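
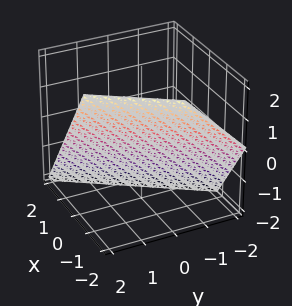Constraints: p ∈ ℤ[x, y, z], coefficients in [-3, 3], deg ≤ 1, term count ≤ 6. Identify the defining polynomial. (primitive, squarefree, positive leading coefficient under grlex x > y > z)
3*x - 2*y + 2*z + 2

deg p = 1. Every cross-section is a straight line — this is a plane.
Checking where it meets the axes: it crosses the y-axis at the gridline y = 1; it crosses the z-axis at the gridline z = -1.
The integer polynomial consistent with all of this is the stated p.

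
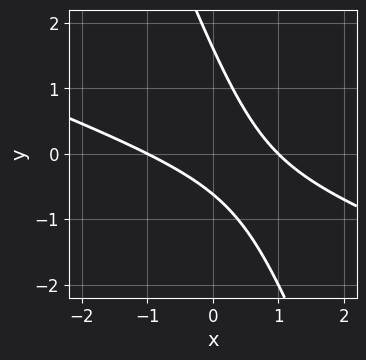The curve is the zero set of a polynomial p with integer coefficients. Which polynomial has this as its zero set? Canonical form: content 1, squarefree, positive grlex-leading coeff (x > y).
(a) The degree is 2 — a generic line meets the curve in up to 2 points.
(b) Checking where it meets the axes: among the integer gridlines, it crosses the x-axis at x ∈ {-1, 1}.
(c) The integer polynomial consistent with all of this is the stated p.

x^2 + 3*x*y + y^2 - y - 1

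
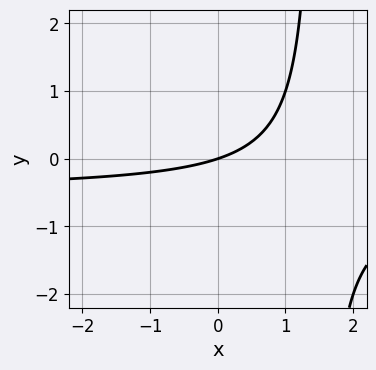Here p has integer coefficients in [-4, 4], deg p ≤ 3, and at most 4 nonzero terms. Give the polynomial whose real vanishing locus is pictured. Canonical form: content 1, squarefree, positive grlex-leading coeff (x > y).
2*x*y + x - 3*y

(a) deg p = 2. A generic line meets the curve in up to 2 points.
(b) Against the integer gridlines: one x-axis crossing is at x = 0; it meets the y-axis at y = 0 (among the integer gridlines).
(c) Assembling these constraints gives the stated polynomial.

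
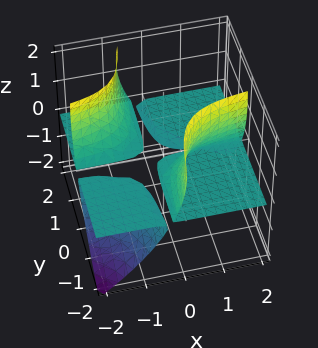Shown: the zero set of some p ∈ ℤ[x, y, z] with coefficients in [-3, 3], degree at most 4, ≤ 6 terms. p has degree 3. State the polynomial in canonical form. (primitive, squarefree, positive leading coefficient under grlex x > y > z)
First, the picture has 4 separate pieces. They look like related sheets of one shape, so recover p as a whole.
Then, the degree is 3 — no degree-2 surface has this shape.
Next, from the visible intercepts: every point of the y-axis in the box is on the surface; every point of the x-axis in the box is on the surface.
Finally, fitting integer coefficients to these (and the overall shape) gives p.

3*x*y*z - z^3 + y*z + 3*z^2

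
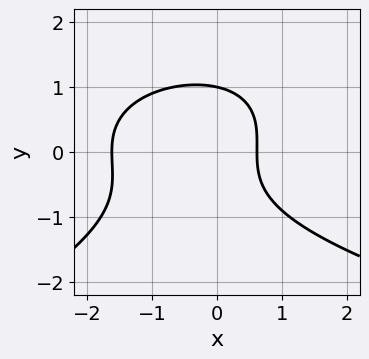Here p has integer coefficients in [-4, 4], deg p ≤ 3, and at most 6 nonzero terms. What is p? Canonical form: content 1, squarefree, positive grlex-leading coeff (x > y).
x*y^2 - 3*y^3 - 3*x^2 - 3*x + 3

(a) Degree: the shape is more complex than any degree-2 curve, so deg p = 3.
(b) Against the integer gridlines: it crosses the y-axis at the gridline y = 1.
(c) Fitting integer coefficients to these (and the overall shape) gives p.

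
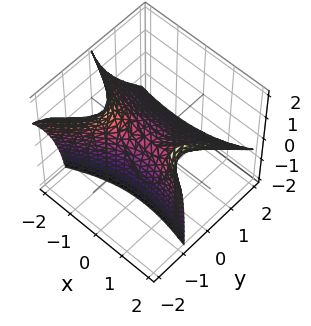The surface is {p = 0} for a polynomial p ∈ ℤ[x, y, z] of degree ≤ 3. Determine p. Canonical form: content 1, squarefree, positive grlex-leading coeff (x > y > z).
x^2 + x*y - 3*y^2 - 3*y*z - 2*z

First, deg p = 2.
Next, observable constraints: it crosses the z-axis at the gridline z = 0; it meets the x-axis at x = 0 (among the integer gridlines).
Finally, fitting integer coefficients to these (and the overall shape) gives p.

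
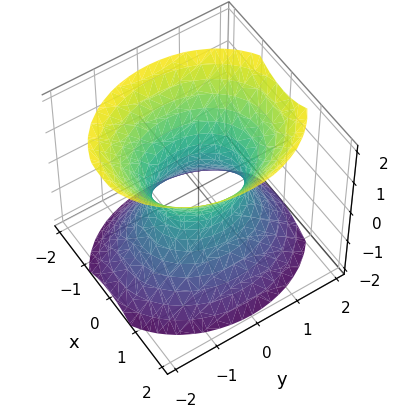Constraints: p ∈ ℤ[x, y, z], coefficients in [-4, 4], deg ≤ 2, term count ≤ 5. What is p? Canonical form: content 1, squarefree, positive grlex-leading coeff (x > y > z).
deg p = 2.
Symmetries: it's symmetric under x → −x, forcing even powers of x; it's symmetric under y → −y, forcing even powers of y; the z ↦ −z reflection is a symmetry, so z appears only in even powers.
Checking where it meets the axes: among the integer gridlines, it crosses the y-axis at y ∈ {-1, 1}; the surface avoids every integer z-axis point in the box.
Matching integer coefficients to the picture gives p.

3*x^2 + 2*y^2 - 2*z^2 - 2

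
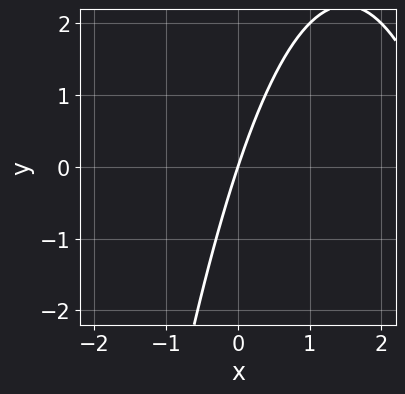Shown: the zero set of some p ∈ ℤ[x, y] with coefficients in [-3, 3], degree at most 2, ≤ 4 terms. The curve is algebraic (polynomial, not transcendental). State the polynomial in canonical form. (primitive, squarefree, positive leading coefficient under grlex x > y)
x^2 - 3*x + y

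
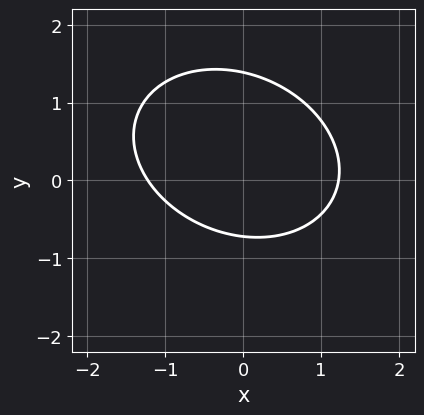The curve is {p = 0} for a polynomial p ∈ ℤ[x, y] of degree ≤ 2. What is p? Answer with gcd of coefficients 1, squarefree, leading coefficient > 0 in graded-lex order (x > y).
(a) Degree: the shape is more complex than any degree-1 curve, so deg p = 2.
(b) The integer polynomial consistent with all of this is the stated p.

2*x^2 + x*y + 3*y^2 - 2*y - 3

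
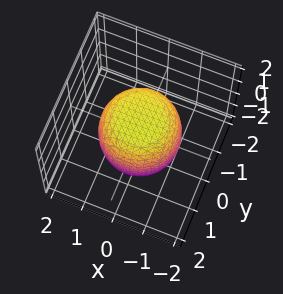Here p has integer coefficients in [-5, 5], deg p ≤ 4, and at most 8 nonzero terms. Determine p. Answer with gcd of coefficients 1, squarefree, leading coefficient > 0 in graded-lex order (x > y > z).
2*x^4 + 4*x^2*y^2 + 2*y^4 - x^2 - y^2 + 2*z^2 - 3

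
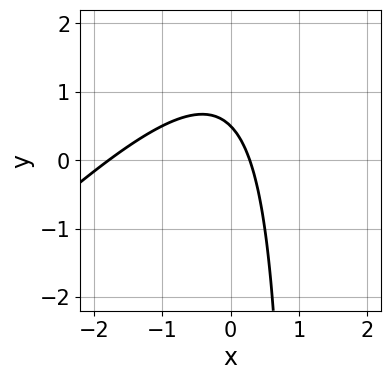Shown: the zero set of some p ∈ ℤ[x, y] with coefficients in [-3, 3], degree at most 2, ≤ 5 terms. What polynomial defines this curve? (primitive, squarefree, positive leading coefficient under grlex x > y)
(a) Degree: a generic line meets the curve in up to 2 points, so deg p = 2.
(b) The integer polynomial consistent with all of this is the stated p.

2*x^2 - 2*x*y + 3*x + 2*y - 1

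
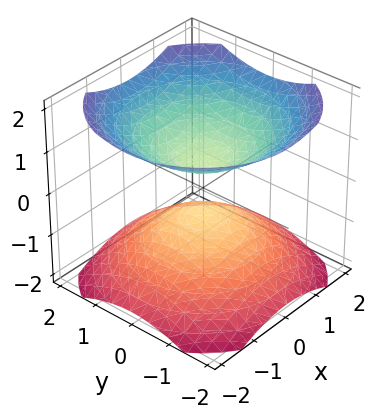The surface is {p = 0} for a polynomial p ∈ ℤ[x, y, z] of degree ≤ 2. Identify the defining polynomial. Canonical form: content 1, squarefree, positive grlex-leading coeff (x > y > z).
1. There are 2 components. They look like related sheets of one shape, so recover p as a whole.
2. deg p = 2. Two sheets facing apart; a quadric.
3. Symmetry: the z-axis is an axis of rotation, so x and y enter only as x² + y²; mirror symmetry z ↦ −z ⇒ only even powers of z.
4. From the axis intercepts and sections: the surface avoids every integer x-axis point in the box; a circular section at z = -1 has radius exactly 1.
5. Solving for integer coefficients yields p as stated.

2*x^2 + 2*y^2 - 3*z^2 + 1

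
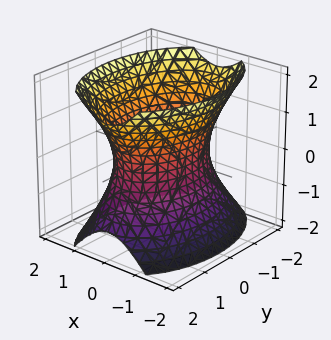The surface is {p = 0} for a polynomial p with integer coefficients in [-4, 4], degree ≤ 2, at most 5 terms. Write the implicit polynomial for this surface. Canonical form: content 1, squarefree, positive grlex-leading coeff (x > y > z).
2*x^2 + y^2 - z^2 - 2

1. The degree is 2 — an hourglass — one-sheet hyperboloid; a quadric.
2. Symmetries: the x ↦ −x reflection is a symmetry, so x appears only in even powers; mirror symmetry y ↦ −y ⇒ only even powers of y; mirror symmetry z ↦ −z ⇒ only even powers of z.
3. Against the integer gridlines: the x-axis gridline crossings are at x ∈ {-1, 1}; it misses every integer gridline on the z-axis.
4. The integer polynomial consistent with all of this is the stated p.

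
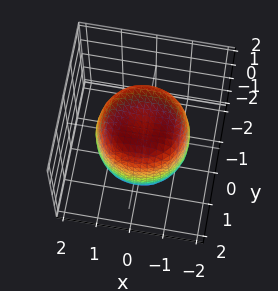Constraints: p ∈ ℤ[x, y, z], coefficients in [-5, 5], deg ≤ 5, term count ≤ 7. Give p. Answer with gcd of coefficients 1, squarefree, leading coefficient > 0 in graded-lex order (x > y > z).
2*x^4 + 4*x^2*y^2 + 2*y^4 - 2*x^2 - 2*y^2 + 2*z^2 - 3

1. deg p = 4.
2. By symmetry, the surface is invariant under rotation about z: p = q(x² + y², z).
3. Reading off the gridlines: a circular section at z = 1 has radius between 1 and 2.
4. Solving for integer coefficients yields p as stated.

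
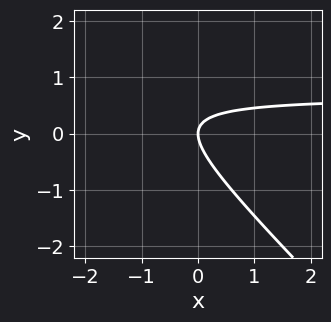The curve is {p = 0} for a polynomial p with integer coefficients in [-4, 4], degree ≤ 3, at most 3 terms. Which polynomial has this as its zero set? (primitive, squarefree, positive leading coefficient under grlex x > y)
(a) Degree: the shape is more complex than any degree-1 curve, so deg p = 2.
(b) Reading off the gridlines: it meets the x-axis at x = 0 (among the integer gridlines); one y-axis crossing is at y = 0.
(c) These observations pin down the coefficients.

3*x*y + 3*y^2 - 2*x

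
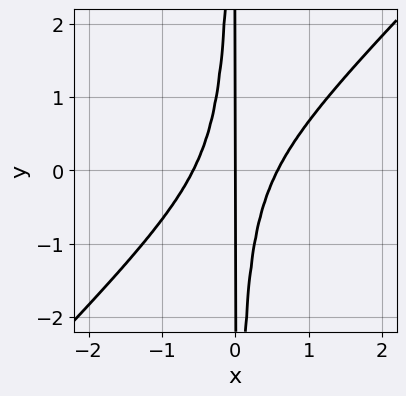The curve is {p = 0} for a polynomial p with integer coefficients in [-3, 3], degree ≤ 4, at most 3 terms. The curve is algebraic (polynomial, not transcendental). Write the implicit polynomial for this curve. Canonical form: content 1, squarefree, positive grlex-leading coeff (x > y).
3*x^3 - 3*x^2*y - x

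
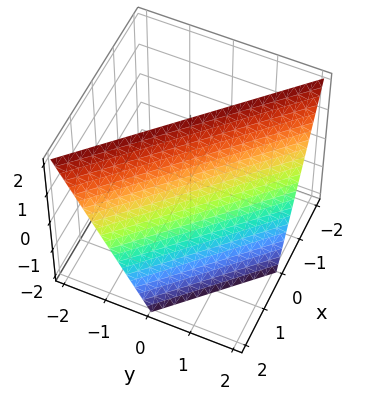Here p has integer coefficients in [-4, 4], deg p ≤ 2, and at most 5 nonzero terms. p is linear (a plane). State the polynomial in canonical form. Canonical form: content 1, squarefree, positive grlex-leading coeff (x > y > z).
1. Degree: the surface is flat (a plane), so deg p = 1.
2. Reading off the gridlines: it meets the x-axis at x = 1 (among the integer gridlines); it meets the z-axis at z = 2 (among the integer gridlines); it crosses the y-axis at the gridline y = 1.
3. Assembling these constraints gives the stated polynomial.

2*x + 2*y + z - 2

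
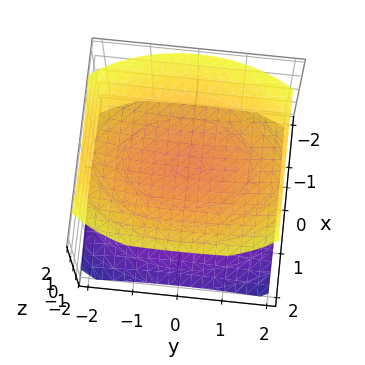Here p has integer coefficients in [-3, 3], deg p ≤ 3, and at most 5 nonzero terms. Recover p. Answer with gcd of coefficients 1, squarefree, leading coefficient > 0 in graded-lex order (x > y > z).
2*x^2 + y^2 - 3*z^2 + 3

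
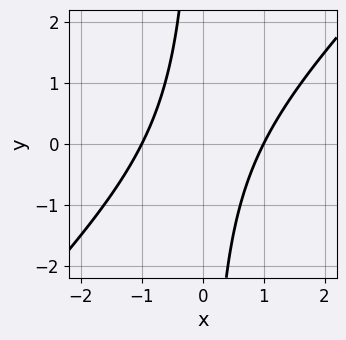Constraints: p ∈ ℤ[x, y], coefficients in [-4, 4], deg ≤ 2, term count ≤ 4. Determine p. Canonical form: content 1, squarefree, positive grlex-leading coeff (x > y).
1. Degree: a generic line meets the curve in up to 2 points, so deg p = 2.
2. Checking where it meets the axes: no y-intercept at any integer in the box; the x-axis gridline crossings are at x ∈ {-1, 1}.
3. Putting this together gives p.

x^2 - x*y - 1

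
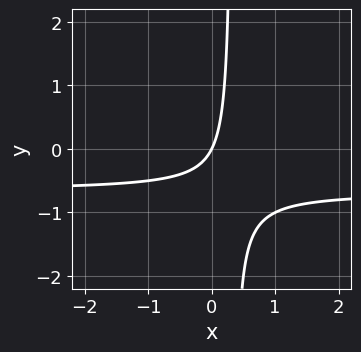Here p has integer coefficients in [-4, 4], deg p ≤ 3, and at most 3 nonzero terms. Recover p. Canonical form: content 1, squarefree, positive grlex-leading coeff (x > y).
3*x*y + 2*x - y

Degree: the shape is more complex than any degree-1 curve, so deg p = 2.
Reading off the gridlines: it meets the y-axis at y = 0 (among the integer gridlines); it crosses the x-axis at the gridline x = 0.
Solving for integer coefficients yields p as stated.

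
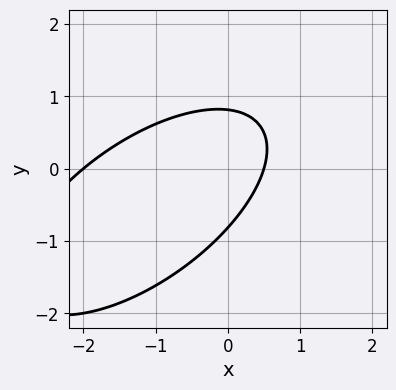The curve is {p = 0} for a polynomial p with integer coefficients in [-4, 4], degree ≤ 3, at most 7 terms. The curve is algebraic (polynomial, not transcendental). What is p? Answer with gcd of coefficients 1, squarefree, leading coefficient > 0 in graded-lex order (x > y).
2*x^2 - 3*x*y + 3*y^2 + 3*x - 2

1. Degree: no degree-1 curve has this shape, so deg p = 2.
2. Against the integer gridlines: it meets the x-axis at x = -2 (among the integer gridlines).
3. Fitting integer coefficients to these (and the overall shape) gives p.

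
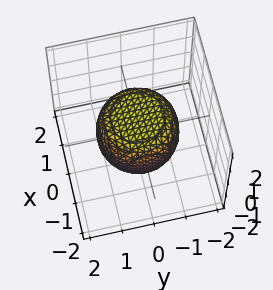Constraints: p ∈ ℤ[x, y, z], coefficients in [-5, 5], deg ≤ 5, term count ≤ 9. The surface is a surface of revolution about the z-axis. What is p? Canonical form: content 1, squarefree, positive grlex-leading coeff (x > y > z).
deg p = 4. The shape is more complex than any degree-3 surface.
Symmetries: rotational symmetry about the z-axis ⇒ p depends on x, y only through x² + y².
From the visible intercepts: among the integer gridlines, it crosses the z-axis at z ∈ {-1, 1}; a circular section at z = 0 has radius between 1 and 2.
Fitting integer coefficients to these (and the overall shape) gives p.

2*x^4 + 4*x^2*y^2 + 2*y^4 - x^2 - y^2 + 3*z^2 - 3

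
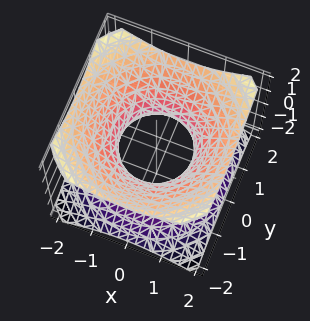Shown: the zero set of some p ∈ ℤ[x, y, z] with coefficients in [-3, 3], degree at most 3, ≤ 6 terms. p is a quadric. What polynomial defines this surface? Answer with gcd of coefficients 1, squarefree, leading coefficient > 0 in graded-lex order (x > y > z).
2*x^2 + 2*y^2 - 3*z^2 - 2

1. The degree is 2 — one connected sheet with a waist; a quadric.
2. Symmetry: the z-axis is an axis of rotation, so x and y enter only as x² + y²; the z ↦ −z reflection is a symmetry, so z appears only in even powers.
3. From the visible intercepts: a circular section at z = -1 has radius between 1 and 2; among the integer gridlines, it crosses the y-axis at y ∈ {-1, 1}; the x-axis gridline crossings are at x ∈ {-1, 1}; no z-intercept at any integer in the box.
4. Matching integer coefficients to the picture gives p.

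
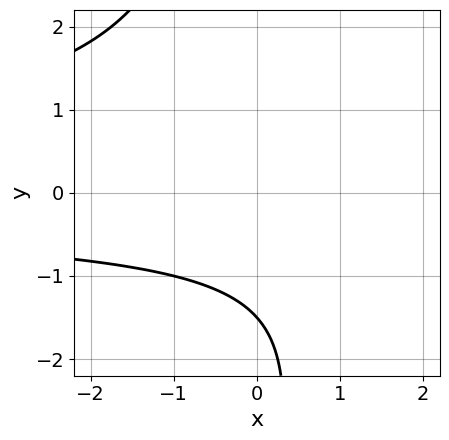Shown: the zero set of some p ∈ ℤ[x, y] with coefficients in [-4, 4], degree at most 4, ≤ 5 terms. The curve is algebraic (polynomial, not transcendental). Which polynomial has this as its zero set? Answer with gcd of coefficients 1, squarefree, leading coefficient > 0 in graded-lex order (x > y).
x*y^2 + 2*y + 3

(a) Degree: the shape is more complex than any degree-2 curve, so deg p = 3.
(b) Observable constraints: the curve avoids every integer x-axis point in the box.
(c) Solving for integer coefficients yields p as stated.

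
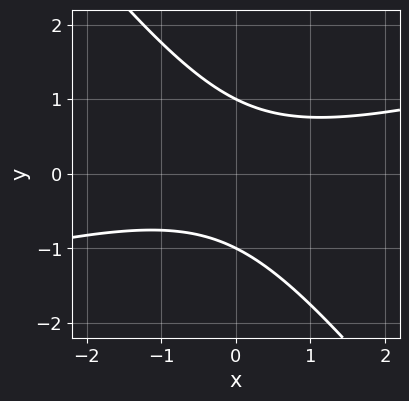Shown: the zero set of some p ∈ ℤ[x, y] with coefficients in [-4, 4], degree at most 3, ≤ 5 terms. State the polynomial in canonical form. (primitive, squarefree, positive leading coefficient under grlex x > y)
deg p = 2. The shape is more complex than any degree-1 curve.
From the visible intercepts: no x-intercept at any integer in the box; among the integer gridlines, it crosses the y-axis at y ∈ {-1, 1}.
Together with the visible shape, these determine p as stated.

x^2 - 3*x*y - 3*y^2 + 3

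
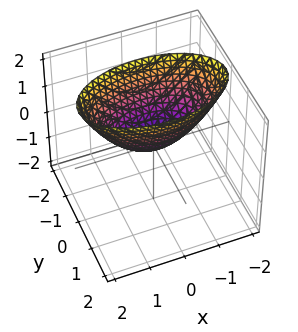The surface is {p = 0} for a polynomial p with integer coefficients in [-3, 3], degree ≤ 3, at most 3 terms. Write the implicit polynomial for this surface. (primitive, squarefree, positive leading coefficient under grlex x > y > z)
(a) The degree is 2 — a paraboloid; a quadric.
(b) Symmetries: the x ↦ −x reflection is a symmetry, so x appears only in even powers; it's symmetric under y → −y, forcing even powers of y.
(c) Against the integer gridlines: one y-axis crossing is at y = 0; it crosses the x-axis at the gridline x = 0; one z-axis crossing is at z = 0.
(d) Matching integer coefficients to the picture gives p.

x^2 + 3*y^2 - 2*z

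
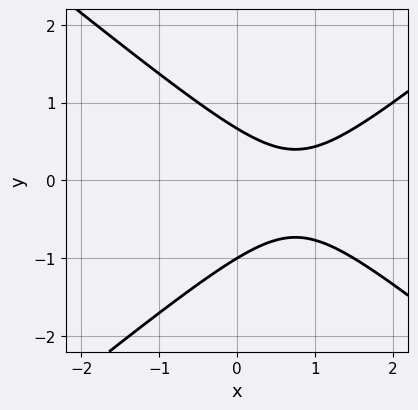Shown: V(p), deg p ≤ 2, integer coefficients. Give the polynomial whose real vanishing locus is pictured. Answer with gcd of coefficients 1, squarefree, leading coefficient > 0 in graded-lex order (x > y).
1. The degree is 2 — the shape is more complex than any degree-1 curve.
2. Reading off the gridlines: no x-intercept at any integer in the box; it crosses the y-axis at the gridline y = -1.
3. Fitting integer coefficients to these (and the overall shape) gives p.

2*x^2 - 3*y^2 - 3*x - y + 2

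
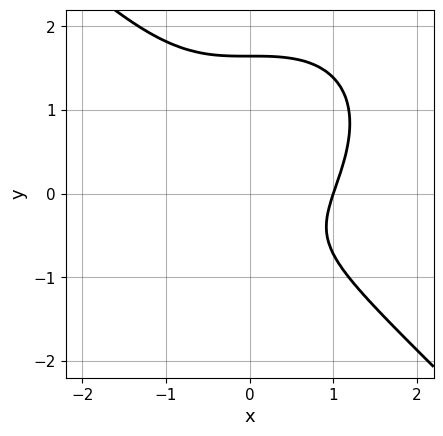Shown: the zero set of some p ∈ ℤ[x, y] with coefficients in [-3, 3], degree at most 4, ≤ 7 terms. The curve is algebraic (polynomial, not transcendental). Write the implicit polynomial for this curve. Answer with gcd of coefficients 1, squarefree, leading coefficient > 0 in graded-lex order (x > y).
3*x^3 + 3*y^3 - 2*y^2 - 3*y - 3

1. deg p = 3. The shape is more complex than any degree-2 curve.
2. Reading off the gridlines: it crosses the x-axis at the gridline x = 1.
3. The integer polynomial consistent with all of this is the stated p.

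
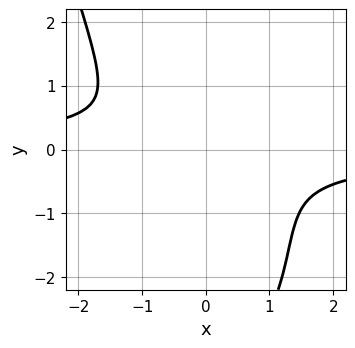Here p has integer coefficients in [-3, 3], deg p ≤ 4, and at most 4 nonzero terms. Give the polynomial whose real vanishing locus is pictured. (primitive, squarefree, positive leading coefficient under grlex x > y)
2*x^3*y + y^3 + 2*x^2 + 3*y^2

(a) The degree is 4 — the shape is more complex than any degree-3 curve.
(b) Solving for integer coefficients yields p as stated.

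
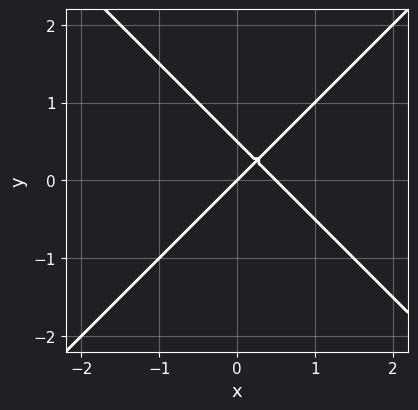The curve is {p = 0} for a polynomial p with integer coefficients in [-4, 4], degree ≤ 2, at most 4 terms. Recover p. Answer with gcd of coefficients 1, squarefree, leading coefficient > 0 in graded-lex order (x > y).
2*x^2 - 2*y^2 - x + y

1. Degree: a generic line meets the curve in up to 2 points, so deg p = 2.
2. Reading off the gridlines: it crosses the y-axis at the gridline y = 0; one x-axis crossing is at x = 0.
3. The integer polynomial consistent with all of this is the stated p.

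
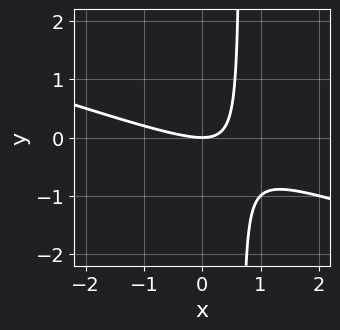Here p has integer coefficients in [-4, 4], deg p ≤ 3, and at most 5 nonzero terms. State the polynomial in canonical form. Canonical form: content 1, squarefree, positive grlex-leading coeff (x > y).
x^2 + 3*x*y - 2*y

1. Degree: the shape is more complex than any degree-1 curve, so deg p = 2.
2. Observable constraints: one y-axis crossing is at y = 0; it crosses the x-axis at the gridline x = 0.
3. Solving for integer coefficients yields p as stated.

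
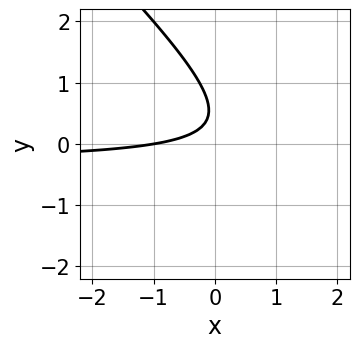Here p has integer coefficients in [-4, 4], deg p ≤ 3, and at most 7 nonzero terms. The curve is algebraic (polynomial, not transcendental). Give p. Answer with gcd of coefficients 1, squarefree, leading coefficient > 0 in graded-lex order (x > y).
3*x*y + 3*y^2 + x - 3*y + 1

The degree is 2 — the shape is more complex than any degree-1 curve.
Against the integer gridlines: it meets the x-axis at x = -1 (among the integer gridlines); no y-intercept at any integer in the box.
The integer polynomial consistent with all of this is the stated p.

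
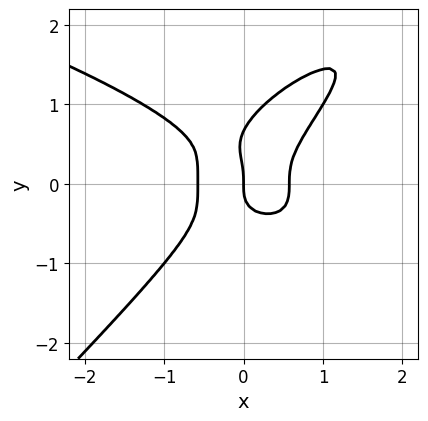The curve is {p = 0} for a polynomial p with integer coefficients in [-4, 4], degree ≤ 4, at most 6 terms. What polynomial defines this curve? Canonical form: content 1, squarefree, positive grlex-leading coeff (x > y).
3*x*y^3 - 3*y^4 - 3*x^3 + 2*y^3 + x

1. deg p = 4. A generic line meets the curve in up to 4 points.
2. Checking where it meets the axes: it crosses the y-axis at the gridline y = 0; one x-axis crossing is at x = 0.
3. Fitting integer coefficients to these (and the overall shape) gives p.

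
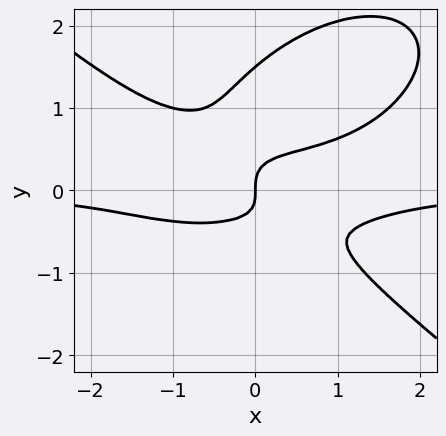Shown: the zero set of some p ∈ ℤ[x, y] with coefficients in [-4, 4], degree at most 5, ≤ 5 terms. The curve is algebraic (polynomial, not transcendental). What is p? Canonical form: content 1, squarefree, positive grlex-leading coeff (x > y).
(a) The degree is 4 — no degree-3 curve has this shape.
(b) Checking where it meets the axes: it crosses the x-axis at the gridline x = 0; it crosses the y-axis at the gridline y = 0.
(c) Assembling these constraints gives the stated polynomial.

x^3*y + 2*y^4 - 3*x*y^2 - 3*y^3 + x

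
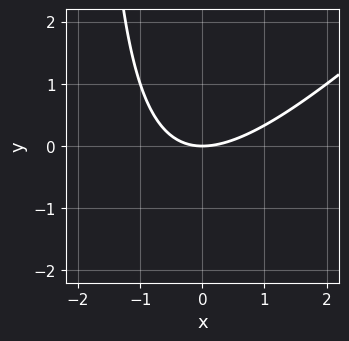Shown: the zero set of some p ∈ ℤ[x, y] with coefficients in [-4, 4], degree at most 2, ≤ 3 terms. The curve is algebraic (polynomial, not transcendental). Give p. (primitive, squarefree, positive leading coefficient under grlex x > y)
1. deg p = 2.
2. Observable constraints: one x-axis crossing is at x = 0; it meets the y-axis at y = 0 (among the integer gridlines).
3. Together with the visible shape, these determine p as stated.

x^2 - x*y - 2*y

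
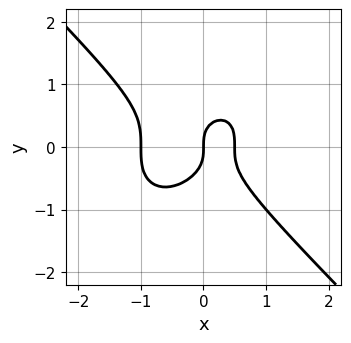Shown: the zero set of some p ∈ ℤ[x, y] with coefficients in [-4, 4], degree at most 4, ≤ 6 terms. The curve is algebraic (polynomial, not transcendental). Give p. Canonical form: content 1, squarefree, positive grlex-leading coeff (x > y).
2*x^3 + 2*y^3 + x^2 - x

First, deg p = 3. The shape is more complex than any degree-2 curve.
Next, checking where it meets the axes: it crosses the y-axis at the gridline y = 0; the x-axis gridline crossings are at x ∈ {-1, 0}.
Finally, together with the visible shape, these determine p as stated.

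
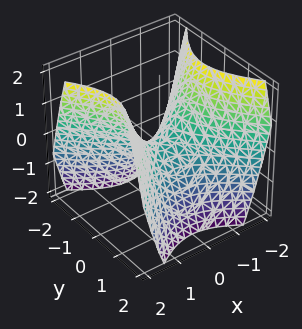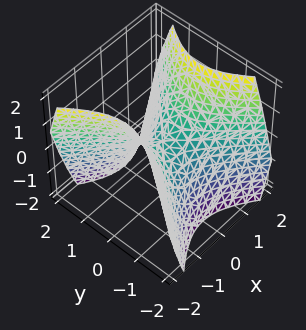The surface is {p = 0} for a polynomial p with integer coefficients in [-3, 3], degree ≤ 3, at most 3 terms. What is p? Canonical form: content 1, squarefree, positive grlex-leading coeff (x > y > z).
x^2 - y^2 - z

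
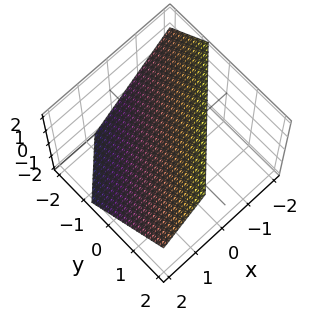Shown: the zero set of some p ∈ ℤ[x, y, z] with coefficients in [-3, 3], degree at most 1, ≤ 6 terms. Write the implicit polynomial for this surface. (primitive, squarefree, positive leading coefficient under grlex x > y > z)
3*x - 3*y + 3*z - 2

The degree is 1 — the surface is flat (a plane).
The integer polynomial consistent with all of this is the stated p.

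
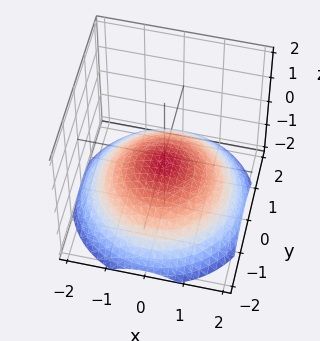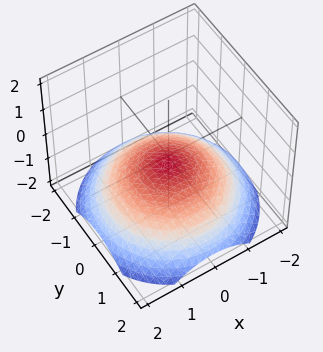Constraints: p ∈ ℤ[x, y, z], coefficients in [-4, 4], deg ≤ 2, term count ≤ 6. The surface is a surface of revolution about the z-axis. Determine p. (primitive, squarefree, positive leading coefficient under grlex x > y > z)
x^2 + y^2 + 3*z + 1

(a) The degree is 2 — a generic line meets the surface in up to 2 points.
(b) Symmetry: the surface is invariant under rotation about z: p = q(x² + y², z).
(c) Checking where it meets the axes: it misses every integer gridline on the x-axis; a circular section at z = -1 has radius between 1 and 2; the surface avoids every integer y-axis point in the box.
(d) Matching integer coefficients to the picture gives p.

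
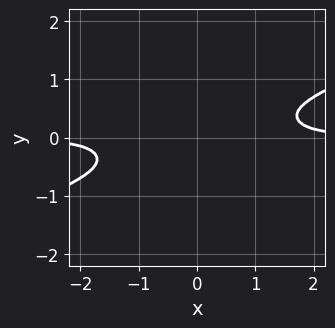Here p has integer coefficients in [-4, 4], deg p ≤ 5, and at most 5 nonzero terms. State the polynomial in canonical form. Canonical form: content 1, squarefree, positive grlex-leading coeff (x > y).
The degree is 4 — a generic line meets the curve in up to 4 points.
Checking where it meets the axes: the curve avoids every integer x-axis point in the box; no y-intercept at any integer in the box.
Together with the visible shape, these determine p as stated.

x^3*y - 2*x^2*y^2 - 3*y^4 - 1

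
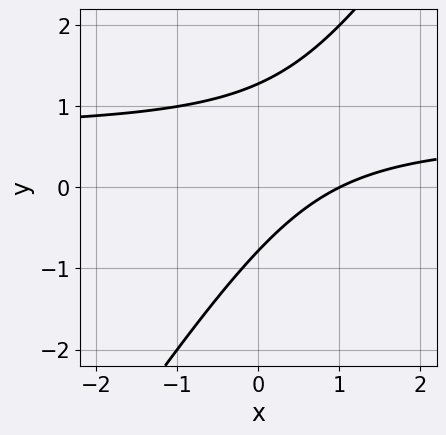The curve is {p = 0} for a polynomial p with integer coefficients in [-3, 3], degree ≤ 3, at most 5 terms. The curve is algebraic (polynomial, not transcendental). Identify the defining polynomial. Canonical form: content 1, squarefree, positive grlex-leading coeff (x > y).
3*x*y - 2*y^2 - 2*x + y + 2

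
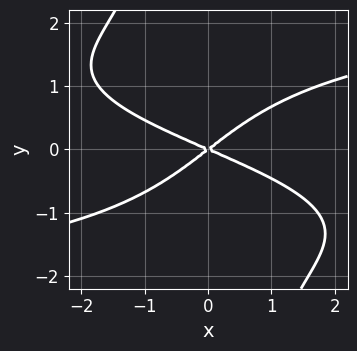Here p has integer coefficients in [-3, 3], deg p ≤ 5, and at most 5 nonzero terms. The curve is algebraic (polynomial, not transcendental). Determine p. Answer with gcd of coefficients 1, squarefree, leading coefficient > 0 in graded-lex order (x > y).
x*y^3 - x^2 - x*y + 3*y^2

deg p = 4. The shape is more complex than any degree-3 curve.
Observable constraints: it crosses the y-axis at the gridline y = 0; it meets the x-axis at x = 0 (among the integer gridlines).
The integer polynomial consistent with all of this is the stated p.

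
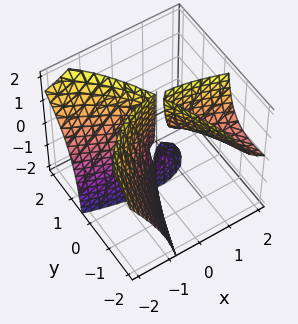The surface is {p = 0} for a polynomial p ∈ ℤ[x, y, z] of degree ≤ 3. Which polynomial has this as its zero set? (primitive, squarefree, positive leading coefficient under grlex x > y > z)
x^3 + 2*x^2*y + 3*x*y*z + 3*y^2

First, the picture has 3 separate pieces. They look like related sheets of one shape, so recover p as a whole.
Then, deg p = 3. The shape is more complex than any degree-2 surface.
Then, from the visible intercepts: one x-axis crossing is at x = 0; it meets the y-axis at y = 0 (among the integer gridlines); the visible z-axis segment lies entirely on the surface.
Finally, fitting integer coefficients to these (and the overall shape) gives p.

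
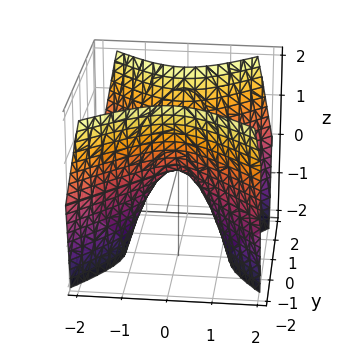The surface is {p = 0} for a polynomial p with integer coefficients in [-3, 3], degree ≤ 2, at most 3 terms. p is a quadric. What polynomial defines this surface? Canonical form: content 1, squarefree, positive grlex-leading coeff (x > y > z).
Degree: a saddle surface; a quadric, so deg p = 2.
Symmetries: the x ↦ −x reflection is a symmetry, so x appears only in even powers; it's symmetric under y → −y, forcing even powers of y.
Reading off the gridlines: it crosses the x-axis at the gridline x = 0; one z-axis crossing is at z = 0.
Matching integer coefficients to the picture gives p.

3*x^2 - 3*y^2 + 2*z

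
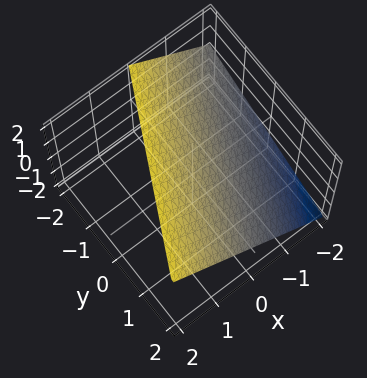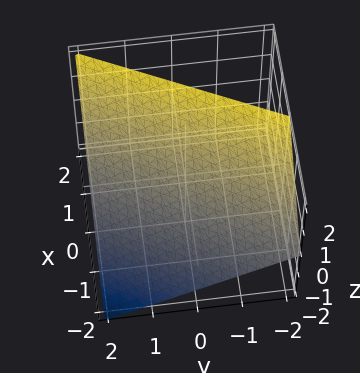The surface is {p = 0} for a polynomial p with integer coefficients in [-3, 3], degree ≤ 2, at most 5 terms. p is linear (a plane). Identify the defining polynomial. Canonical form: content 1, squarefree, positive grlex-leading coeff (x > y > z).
2*x - y - 2*z + 2

First, degree: every cross-section is a straight line — this is a plane, so deg p = 1.
Next, observable constraints: it meets the x-axis at x = -1 (among the integer gridlines); it meets the y-axis at y = 2 (among the integer gridlines); it crosses the z-axis at the gridline z = 1.
Finally, matching integer coefficients to the picture gives p.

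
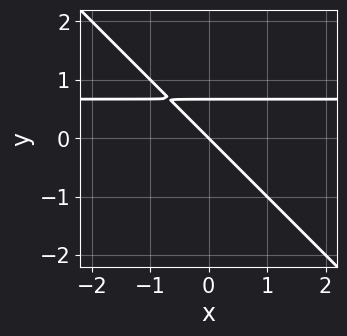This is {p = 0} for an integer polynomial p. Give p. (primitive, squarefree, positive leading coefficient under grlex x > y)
3*x*y + 3*y^2 - 2*x - 2*y

The degree is 2 — a generic line meets the curve in up to 2 points.
Against the integer gridlines: it crosses the y-axis at the gridline y = 0; one x-axis crossing is at x = 0.
Assembling these constraints gives the stated polynomial.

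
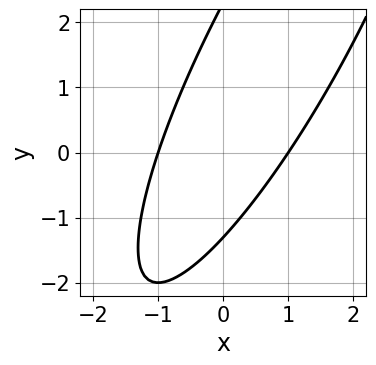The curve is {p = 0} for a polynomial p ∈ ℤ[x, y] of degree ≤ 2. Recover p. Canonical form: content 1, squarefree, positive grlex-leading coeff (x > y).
(a) Degree: no degree-1 curve has this shape, so deg p = 2.
(b) From the visible intercepts: the x-axis gridline crossings are at x ∈ {-1, 1}.
(c) Matching integer coefficients to the picture gives p.

3*x^2 - 3*x*y + y^2 - y - 3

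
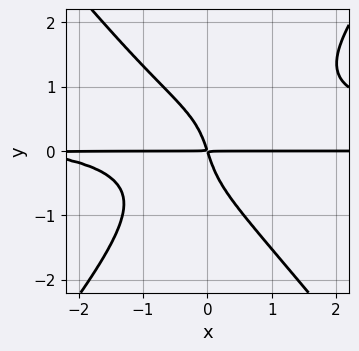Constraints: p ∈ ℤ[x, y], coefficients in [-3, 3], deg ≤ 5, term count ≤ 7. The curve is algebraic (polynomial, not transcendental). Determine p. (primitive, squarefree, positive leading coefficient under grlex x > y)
3*x^2*y^2 - 2*y^4 - x^2*y - 3*x*y - y^2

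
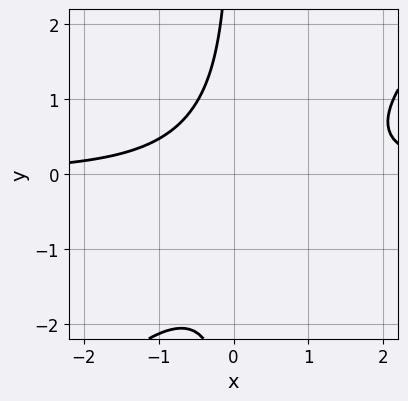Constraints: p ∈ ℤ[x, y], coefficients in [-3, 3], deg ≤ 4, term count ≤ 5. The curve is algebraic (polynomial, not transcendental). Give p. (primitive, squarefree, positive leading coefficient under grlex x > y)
3*x^2*y - 3*x*y^2 - 2*x*y - 3

(a) Degree: the shape is more complex than any degree-2 curve, so deg p = 3.
(b) Observable constraints: it misses every integer gridline on the y-axis; it misses every integer gridline on the x-axis.
(c) Matching integer coefficients to the picture gives p.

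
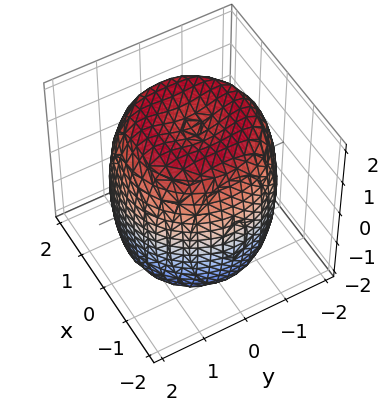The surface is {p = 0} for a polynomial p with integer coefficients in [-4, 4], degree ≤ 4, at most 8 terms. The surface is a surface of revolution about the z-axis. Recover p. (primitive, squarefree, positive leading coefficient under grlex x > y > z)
(a) Degree: no degree-3 surface has this shape, so deg p = 4.
(b) By symmetry, every cross-section ⟂ z is a circle, so x, y appear only via x² + y².
(c) From the axis intercepts and sections: a circular section at z = -2 has radius exactly 1.
(d) Putting this together gives p.

x^4 + 2*x^2*y^2 + y^4 - 2*x^2 - 2*y^2 + z^2 - 3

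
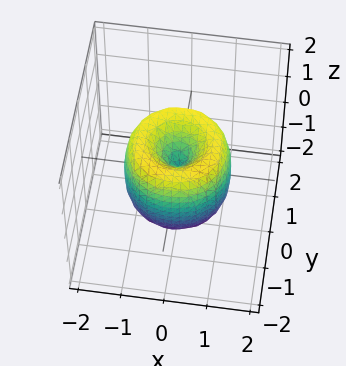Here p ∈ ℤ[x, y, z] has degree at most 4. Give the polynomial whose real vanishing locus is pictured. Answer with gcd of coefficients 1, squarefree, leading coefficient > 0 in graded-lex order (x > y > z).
First, degree: a generic line meets the surface in up to 4 points, so deg p = 4.
Then, symmetries: every cross-section ⟂ z is a circle, so x, y appear only via x² + y².
Next, checking where it meets the axes: one z-axis crossing is at z = 0; a circular section at z = 0 has radius between 1 and 2.
Finally, solving for integer coefficients yields p as stated.

2*x^4 + 4*x^2*y^2 + 2*y^4 - 3*x^2 - 3*y^2 + z^2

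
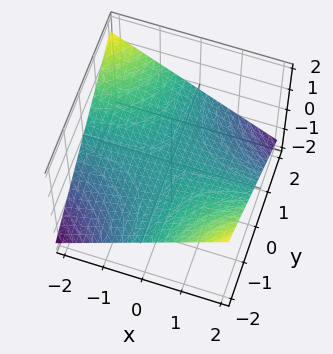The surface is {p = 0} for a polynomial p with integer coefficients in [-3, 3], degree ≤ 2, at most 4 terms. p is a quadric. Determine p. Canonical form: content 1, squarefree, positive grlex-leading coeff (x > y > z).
The degree is 2 — a hyperbolic paraboloid; a quadric.
Checking where it meets the axes: the visible x-axis segment lies entirely on the surface; every point of the y-axis in the box is on the surface.
Solving for integer coefficients yields p as stated.

x*y + 3*z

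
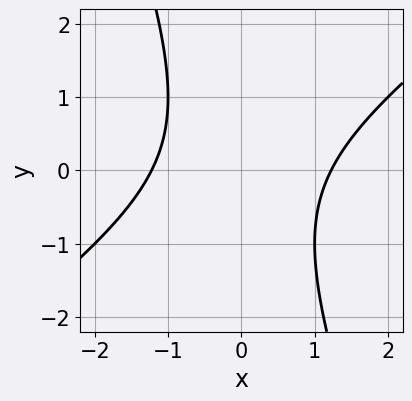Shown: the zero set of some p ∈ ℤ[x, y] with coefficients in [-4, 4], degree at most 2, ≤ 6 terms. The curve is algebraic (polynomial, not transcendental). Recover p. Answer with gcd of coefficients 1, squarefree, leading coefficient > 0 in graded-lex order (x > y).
2*x^2 - 2*x*y - y^2 - 3

The degree is 2 — no degree-1 curve has this shape.
From the axis intercepts and sections: it misses every integer gridline on the y-axis.
Putting this together gives p.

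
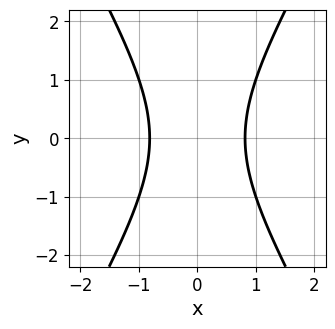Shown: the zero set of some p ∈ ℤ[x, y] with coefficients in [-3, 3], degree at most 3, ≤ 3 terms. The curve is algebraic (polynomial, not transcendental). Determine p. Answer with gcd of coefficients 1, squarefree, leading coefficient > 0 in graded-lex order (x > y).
3*x^2 - y^2 - 2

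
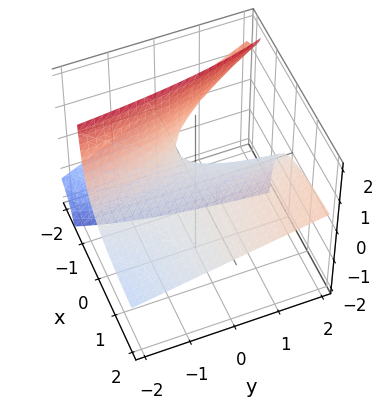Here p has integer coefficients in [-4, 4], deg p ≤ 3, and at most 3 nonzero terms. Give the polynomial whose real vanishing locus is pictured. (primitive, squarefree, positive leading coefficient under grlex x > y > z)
x*y - 3*x*z - 3*z

1. deg p = 2. A generic line meets the surface in up to 2 points.
2. From the axis intercepts and sections: the visible y-axis segment lies entirely on the surface; the visible x-axis segment lies entirely on the surface.
3. Fitting integer coefficients to these (and the overall shape) gives p.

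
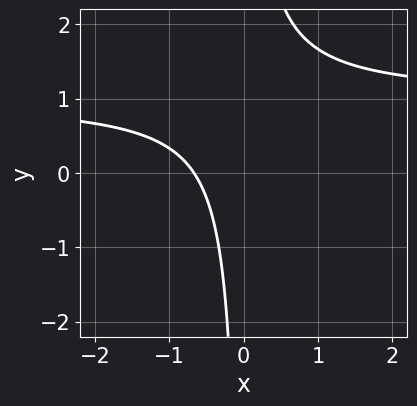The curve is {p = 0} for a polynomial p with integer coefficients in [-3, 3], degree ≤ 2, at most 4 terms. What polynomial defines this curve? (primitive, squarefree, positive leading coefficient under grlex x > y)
deg p = 2. A generic line meets the curve in up to 2 points.
From the visible intercepts: it misses every integer gridline on the y-axis.
Solving for integer coefficients yields p as stated.

3*x*y - 3*x - 2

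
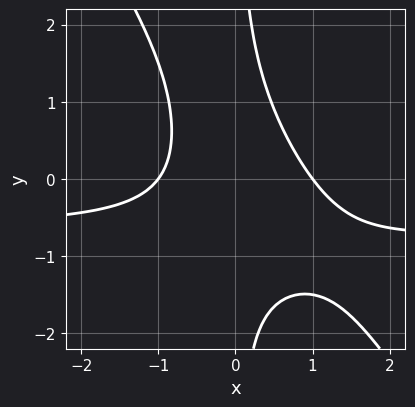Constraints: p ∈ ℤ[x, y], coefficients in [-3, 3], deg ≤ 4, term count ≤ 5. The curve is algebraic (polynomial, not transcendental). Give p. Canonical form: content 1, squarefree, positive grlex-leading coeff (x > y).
3*x^2*y + 2*x*y^2 + 2*x^2 - 2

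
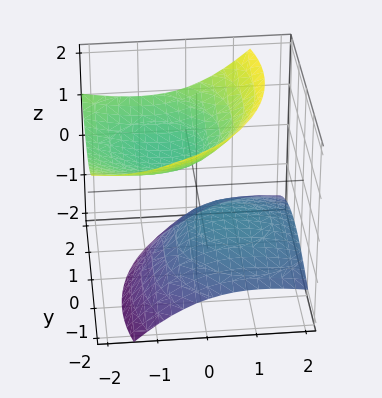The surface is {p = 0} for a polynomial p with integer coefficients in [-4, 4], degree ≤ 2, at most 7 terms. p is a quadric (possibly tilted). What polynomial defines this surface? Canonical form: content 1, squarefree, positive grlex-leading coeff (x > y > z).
x^2 + 2*x*z + y^2 - y*z - 2*z^2 + 1

I count 2 distinct pieces. Treating them together as one polynomial.
deg p = 2. No degree-1 surface has this shape.
Observable constraints: it misses every integer gridline on the x-axis; the surface avoids every integer y-axis point in the box.
Assembling these constraints gives the stated polynomial.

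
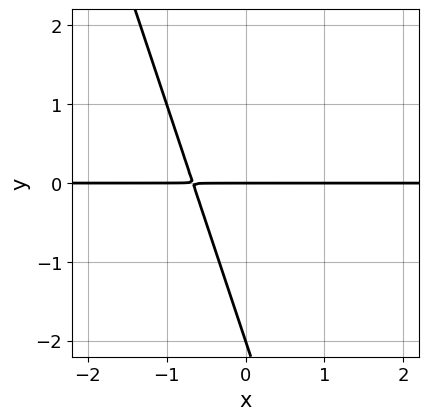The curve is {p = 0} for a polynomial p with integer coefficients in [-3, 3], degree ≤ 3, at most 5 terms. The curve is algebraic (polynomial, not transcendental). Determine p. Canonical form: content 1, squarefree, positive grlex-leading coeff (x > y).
(a) Degree: no degree-1 curve has this shape, so deg p = 2.
(b) Reading off the gridlines: the y-axis gridline crossings are at y ∈ {-2, 0}; every point of the x-axis in the box is on the curve.
(c) Putting this together gives p.

3*x*y + y^2 + 2*y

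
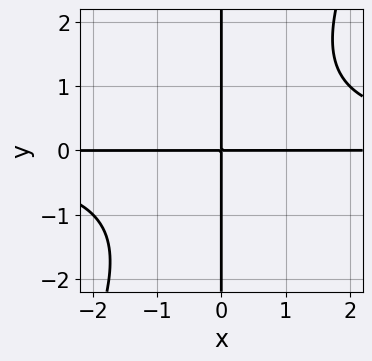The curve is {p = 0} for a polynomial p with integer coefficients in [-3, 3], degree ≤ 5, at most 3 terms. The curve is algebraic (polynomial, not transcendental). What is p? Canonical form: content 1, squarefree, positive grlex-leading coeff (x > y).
2*x^2*y^2 - x*y^3 - 3*x*y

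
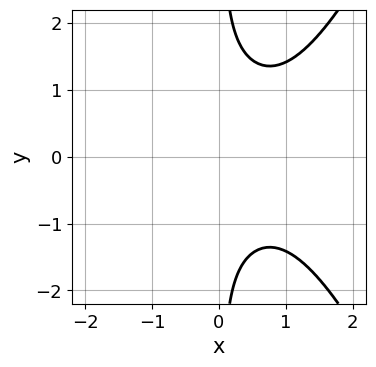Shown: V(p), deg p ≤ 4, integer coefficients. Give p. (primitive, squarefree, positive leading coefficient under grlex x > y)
First, deg p = 4. The shape is more complex than any degree-3 curve.
Next, symmetries: it's symmetric under y → −y, forcing even powers of y.
Then, from the visible intercepts: the curve avoids every integer y-axis point in the box; it misses every integer gridline on the x-axis.
Finally, assembling these constraints gives the stated polynomial.

2*x^4 - 3*x*y^2 + 2*x + 2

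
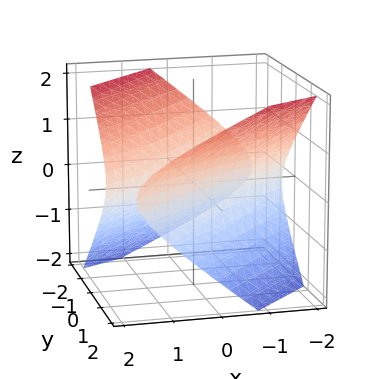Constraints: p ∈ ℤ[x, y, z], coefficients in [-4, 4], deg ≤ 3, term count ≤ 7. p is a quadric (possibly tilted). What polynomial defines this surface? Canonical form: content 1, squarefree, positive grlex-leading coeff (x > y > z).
x^2 - 3*x*y + x*z + 2*y^2 - 3*z^2 - 1

There are 2 components. Treating them together as one polynomial.
deg p = 2. A generic line meets the surface in up to 2 points.
Against the integer gridlines: it misses every integer gridline on the z-axis; among the integer gridlines, it crosses the x-axis at x ∈ {-1, 1}.
The integer polynomial consistent with all of this is the stated p.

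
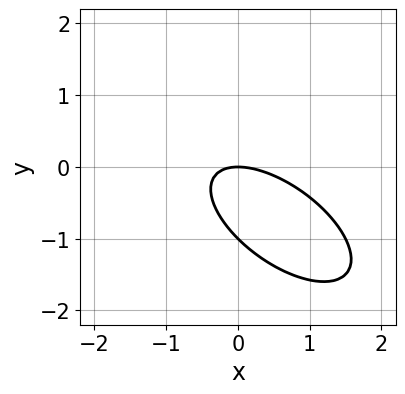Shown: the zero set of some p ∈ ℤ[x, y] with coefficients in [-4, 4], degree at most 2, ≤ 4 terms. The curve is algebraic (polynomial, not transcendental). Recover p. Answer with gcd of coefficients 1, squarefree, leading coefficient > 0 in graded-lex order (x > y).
1. deg p = 2. No degree-1 curve has this shape.
2. Reading off the gridlines: among the integer gridlines, it crosses the y-axis at y ∈ {-1, 0}; it crosses the x-axis at the gridline x = 0.
3. Matching integer coefficients to the picture gives p.

2*x^2 + 3*x*y + 3*y^2 + 3*y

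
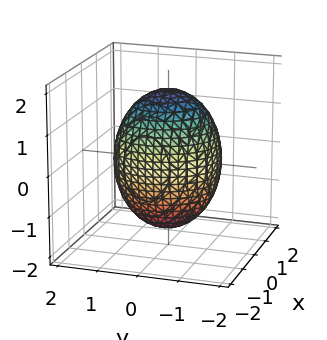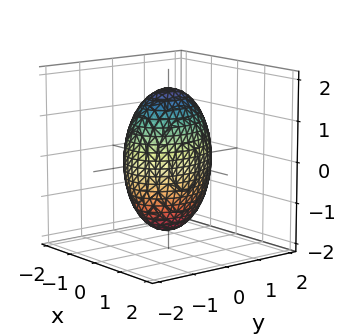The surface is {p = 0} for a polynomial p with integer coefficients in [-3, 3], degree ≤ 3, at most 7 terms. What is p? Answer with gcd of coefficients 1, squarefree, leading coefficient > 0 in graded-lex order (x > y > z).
1. The degree is 2 — a generic line meets the surface in up to 2 points.
2. Against the integer gridlines: among the integer gridlines, it crosses the x-axis at x ∈ {-1, 1}.
3. Fitting integer coefficients to these (and the overall shape) gives p.

3*x^2 + x*y + 2*y^2 + z^2 - 3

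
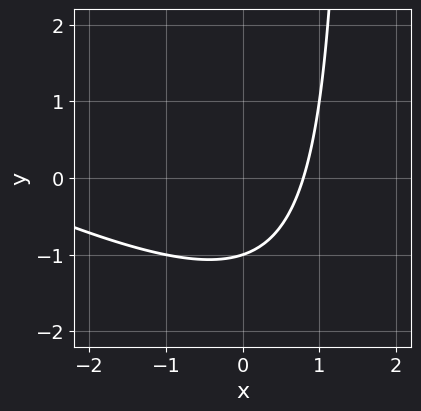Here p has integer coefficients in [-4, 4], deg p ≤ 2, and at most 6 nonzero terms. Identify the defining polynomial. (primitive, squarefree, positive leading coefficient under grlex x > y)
x^2 + 2*x*y + 3*x - 3*y - 3

1. Degree: the shape is more complex than any degree-1 curve, so deg p = 2.
2. Observable constraints: one y-axis crossing is at y = -1.
3. Matching integer coefficients to the picture gives p.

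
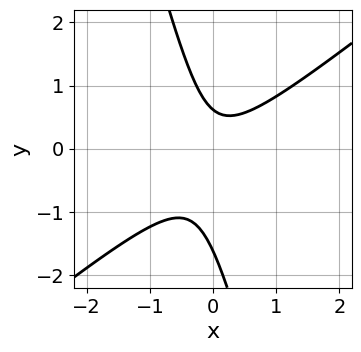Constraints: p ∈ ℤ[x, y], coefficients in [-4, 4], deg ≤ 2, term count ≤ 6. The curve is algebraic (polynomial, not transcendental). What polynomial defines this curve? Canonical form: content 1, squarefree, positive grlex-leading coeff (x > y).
3*x^2 - 3*x*y - y^2 - y + 1

(a) The degree is 2 — a generic line meets the curve in up to 2 points.
(b) Observable constraints: it misses every integer gridline on the x-axis.
(c) These observations pin down the coefficients.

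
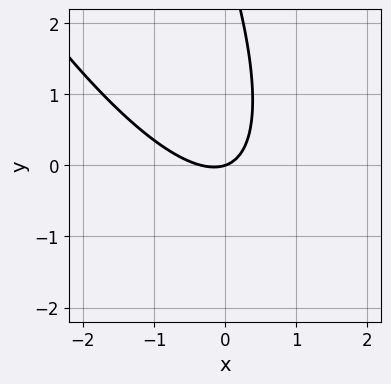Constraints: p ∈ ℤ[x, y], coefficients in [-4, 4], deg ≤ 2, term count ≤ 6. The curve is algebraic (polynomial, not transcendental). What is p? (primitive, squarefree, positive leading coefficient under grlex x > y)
3*x^2 + 3*x*y + y^2 + x - 3*y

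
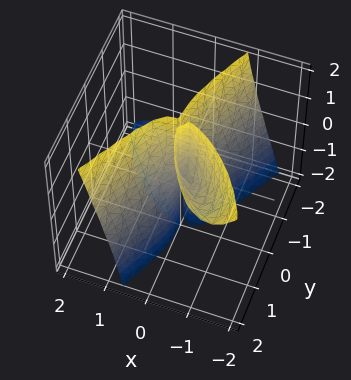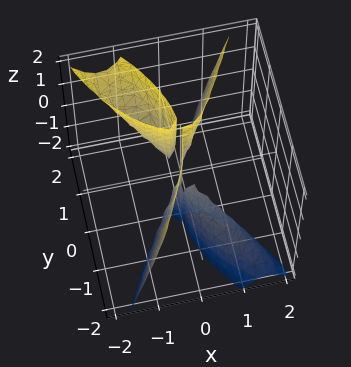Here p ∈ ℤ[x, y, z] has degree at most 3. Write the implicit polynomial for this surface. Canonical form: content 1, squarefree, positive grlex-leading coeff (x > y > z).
First, the picture has 2 separate pieces.
Next, the degree is 3 — a generic line meets the surface in up to 3 points.
Next, from the axis intercepts and sections: it crosses the y-axis at the gridline y = 0; every point of the z-axis in the box is on the surface; it crosses the x-axis at the gridline x = 0.
Finally, fitting integer coefficients to these (and the overall shape) gives p.

3*x^3 + 2*x^2*y - 2*x*y*z - y^3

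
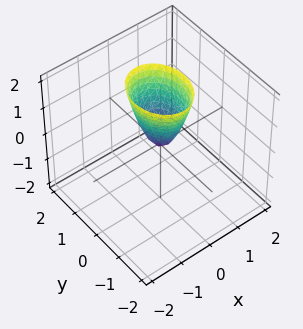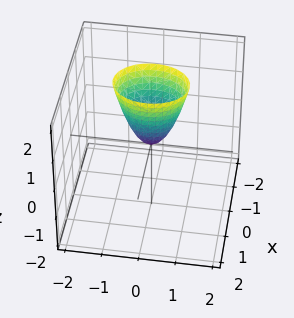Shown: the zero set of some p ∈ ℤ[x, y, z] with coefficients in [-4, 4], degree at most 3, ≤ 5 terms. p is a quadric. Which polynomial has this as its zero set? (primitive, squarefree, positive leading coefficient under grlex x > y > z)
Degree: a paraboloid; a quadric, so deg p = 2.
Symmetries: the x ↦ −x reflection is a symmetry, so x appears only in even powers; mirror symmetry y ↦ −y ⇒ only even powers of y.
Reading off the gridlines: one x-axis crossing is at x = 0; it meets the y-axis at y = 0 (among the integer gridlines); it crosses the z-axis at the gridline z = 0.
Solving for integer coefficients yields p as stated.

3*x^2 + 2*y^2 - z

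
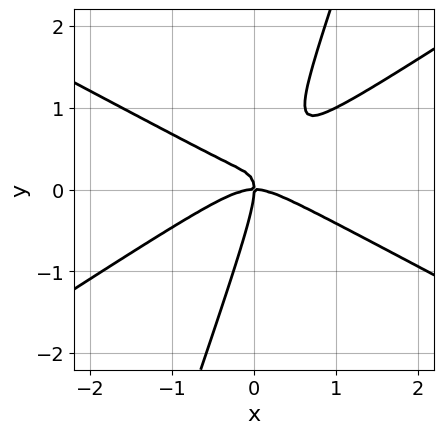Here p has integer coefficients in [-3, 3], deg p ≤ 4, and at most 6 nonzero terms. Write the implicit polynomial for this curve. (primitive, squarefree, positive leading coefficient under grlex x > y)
x^3 - 3*x*y^2 + y^3 + x*y

1. Degree: the shape is more complex than any degree-2 curve, so deg p = 3.
2. Checking where it meets the axes: it meets the x-axis at x = 0 (among the integer gridlines); one y-axis crossing is at y = 0.
3. Assembling these constraints gives the stated polynomial.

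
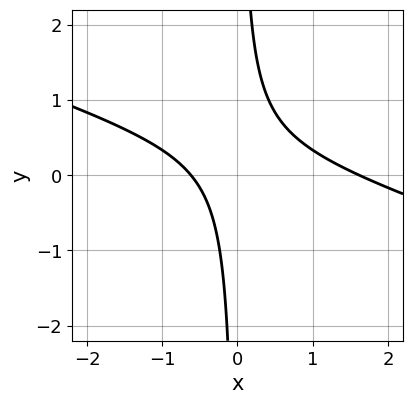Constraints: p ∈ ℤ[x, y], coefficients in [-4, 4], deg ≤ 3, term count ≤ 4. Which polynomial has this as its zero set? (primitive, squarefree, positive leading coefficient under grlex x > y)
x^2 + 3*x*y - x - 1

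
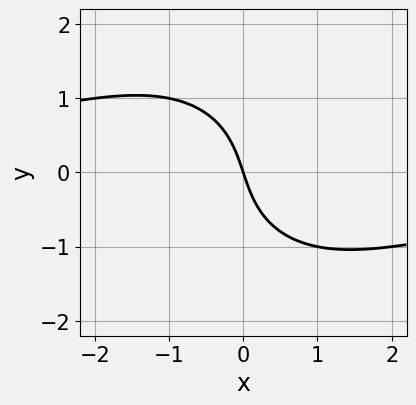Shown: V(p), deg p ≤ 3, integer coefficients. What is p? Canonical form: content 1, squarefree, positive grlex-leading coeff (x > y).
x^2*y + y^3 + 3*x + y

(a) Degree: no degree-2 curve has this shape, so deg p = 3.
(b) From the visible intercepts: it meets the y-axis at y = 0 (among the integer gridlines); it crosses the x-axis at the gridline x = 0.
(c) Solving for integer coefficients yields p as stated.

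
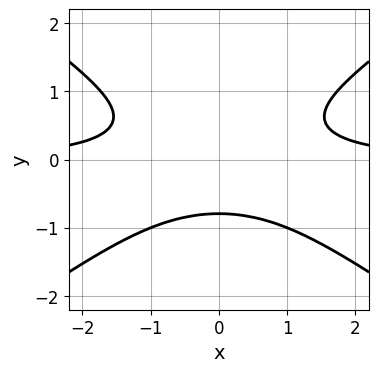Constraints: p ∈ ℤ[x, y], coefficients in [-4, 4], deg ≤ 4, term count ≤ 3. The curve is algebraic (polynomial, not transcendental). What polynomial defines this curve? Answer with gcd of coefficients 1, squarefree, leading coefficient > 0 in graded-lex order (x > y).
1. The degree is 3 — a generic line meets the curve in up to 3 points.
2. Symmetries: it's symmetric under x → −x, forcing even powers of x.
3. Reading off the gridlines: it misses every integer gridline on the x-axis.
4. Together with the visible shape, these determine p as stated.

x^2*y - 2*y^3 - 1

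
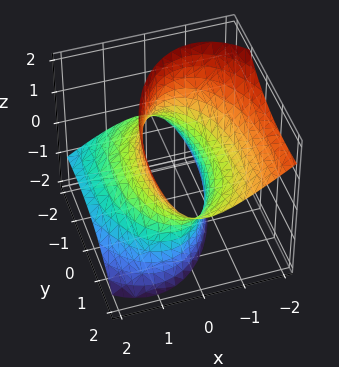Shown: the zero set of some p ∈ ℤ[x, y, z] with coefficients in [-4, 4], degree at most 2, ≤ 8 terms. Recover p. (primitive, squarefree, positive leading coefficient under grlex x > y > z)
deg p = 2. No degree-1 surface has this shape.
Against the integer gridlines: no z-intercept at any integer in the box; the x-axis gridline crossings are at x ∈ {-1, 1}.
Fitting integer coefficients to these (and the overall shape) gives p.

3*x^2 + 3*x*z + y^2 - 2*y*z - z^2 - 3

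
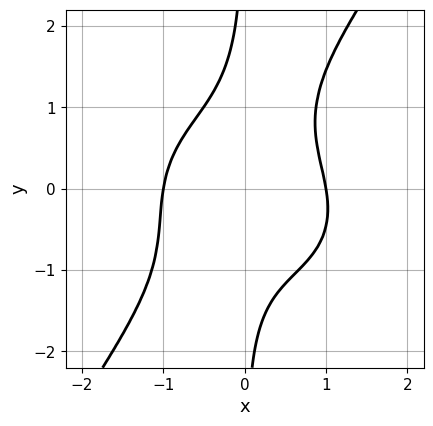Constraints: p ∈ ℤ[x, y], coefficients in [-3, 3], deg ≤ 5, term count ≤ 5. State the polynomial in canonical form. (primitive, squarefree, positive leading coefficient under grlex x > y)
3*x^4 + 3*x^2*y^2 - 3*x*y^3 + 2*x^2*y - 3

(a) Degree: a generic line meets the curve in up to 4 points, so deg p = 4.
(b) Against the integer gridlines: among the integer gridlines, it crosses the x-axis at x ∈ {-1, 1}; it misses every integer gridline on the y-axis.
(c) Together with the visible shape, these determine p as stated.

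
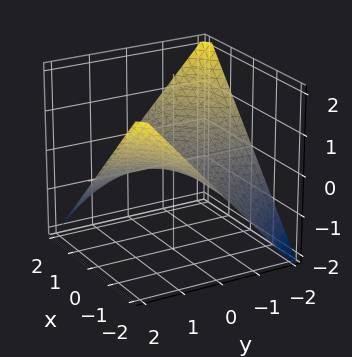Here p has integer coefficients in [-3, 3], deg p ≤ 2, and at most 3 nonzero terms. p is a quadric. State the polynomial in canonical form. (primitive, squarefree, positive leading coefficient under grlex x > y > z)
x*y + 2*z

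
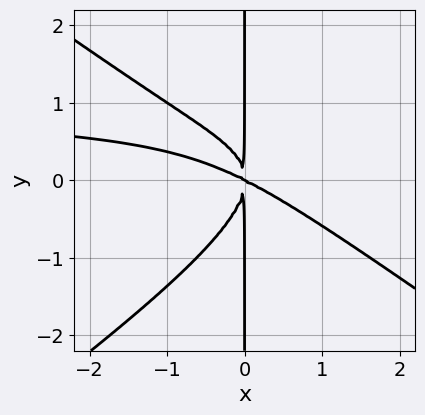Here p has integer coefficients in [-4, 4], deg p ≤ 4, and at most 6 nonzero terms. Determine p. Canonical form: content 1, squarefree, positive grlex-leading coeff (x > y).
1. The degree is 4 — the shape is more complex than any degree-3 curve.
2. Observable constraints: it crosses the x-axis at the gridline x = 0; the visible y-axis segment lies entirely on the curve.
3. Together with the visible shape, these determine p as stated.

x^3*y - 2*x*y^3 - x^3 - 2*x^2*y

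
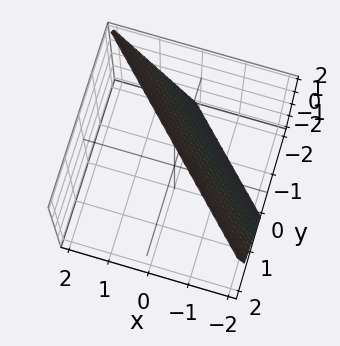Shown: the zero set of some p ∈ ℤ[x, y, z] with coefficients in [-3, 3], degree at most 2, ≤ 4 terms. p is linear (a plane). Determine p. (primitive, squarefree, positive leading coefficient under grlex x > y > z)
2*x + 2*y - z + 2

(a) deg p = 1. The surface is flat (a plane).
(b) From the visible intercepts: one x-axis crossing is at x = -1; it crosses the z-axis at the gridline z = 2; one y-axis crossing is at y = -1.
(c) These observations pin down the coefficients.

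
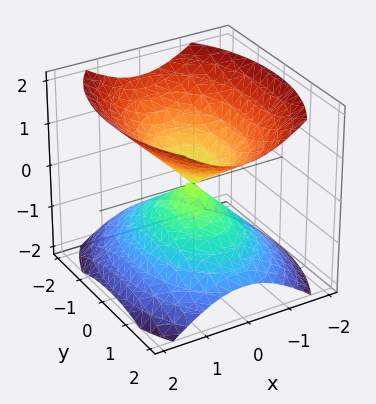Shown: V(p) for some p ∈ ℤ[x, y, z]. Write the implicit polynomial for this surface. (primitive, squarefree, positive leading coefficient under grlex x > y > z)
I count 2 distinct pieces. They look like related sheets of one shape, so recover p as a whole.
deg p = 2. Two nappes meeting at a single point; a quadric.
Symmetries: mirror symmetry z ↦ −z ⇒ only even powers of z; mirror symmetry x ↦ −x ⇒ only even powers of x; it's symmetric under y → −y, forcing even powers of y.
From the visible intercepts: it meets the y-axis at y = 0 (among the integer gridlines); it meets the z-axis at z = 0 (among the integer gridlines).
Matching integer coefficients to the picture gives p.

2*x^2 + y^2 - 2*z^2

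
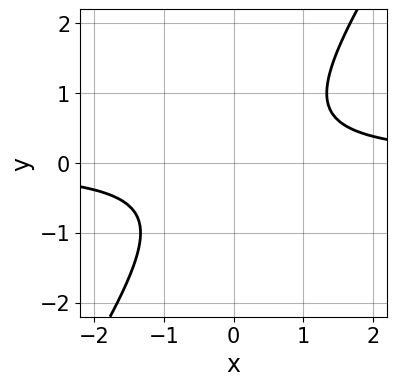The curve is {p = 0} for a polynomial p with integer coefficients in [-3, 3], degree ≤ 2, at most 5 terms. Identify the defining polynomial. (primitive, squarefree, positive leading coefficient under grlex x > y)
3*x*y - 2*y^2 - 2

(a) Degree: no degree-1 curve has this shape, so deg p = 2.
(b) Against the integer gridlines: it misses every integer gridline on the x-axis; it misses every integer gridline on the y-axis.
(c) These observations pin down the coefficients.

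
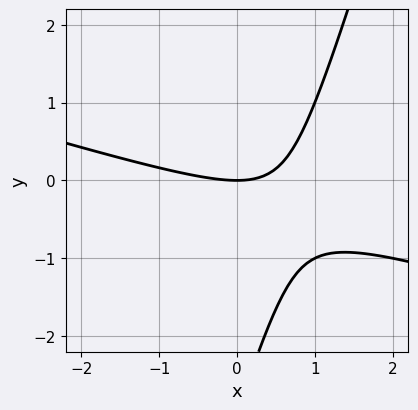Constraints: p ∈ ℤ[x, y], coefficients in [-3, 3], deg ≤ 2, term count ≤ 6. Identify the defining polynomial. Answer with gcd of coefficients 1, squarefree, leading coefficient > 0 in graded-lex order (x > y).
x^2 + 3*x*y - y^2 - 3*y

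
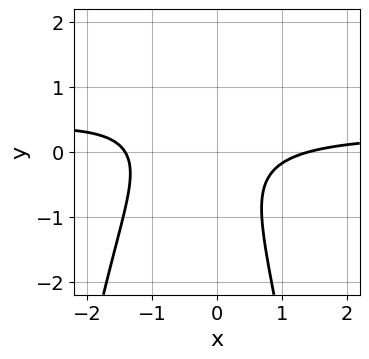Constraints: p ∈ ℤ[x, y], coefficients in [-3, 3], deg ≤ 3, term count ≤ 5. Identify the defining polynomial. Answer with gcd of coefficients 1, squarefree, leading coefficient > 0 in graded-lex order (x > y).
3*x^2*y - x^2 + 3*x*y + 2*y^2 + 2

First, the degree is 3 — no degree-2 curve has this shape.
Next, reading off the gridlines: it misses every integer gridline on the y-axis.
Finally, solving for integer coefficients yields p as stated.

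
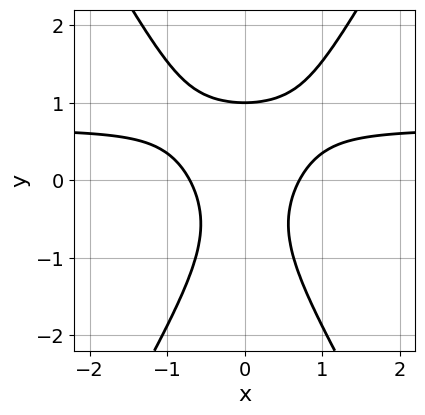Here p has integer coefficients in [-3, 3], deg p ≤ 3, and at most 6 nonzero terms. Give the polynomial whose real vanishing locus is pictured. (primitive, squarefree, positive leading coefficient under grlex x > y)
3*x^2*y - y^3 - 2*x^2 + 1

Degree: the shape is more complex than any degree-2 curve, so deg p = 3.
Symmetries: it's symmetric under x → −x, forcing even powers of x.
Observable constraints: one y-axis crossing is at y = 1.
The integer polynomial consistent with all of this is the stated p.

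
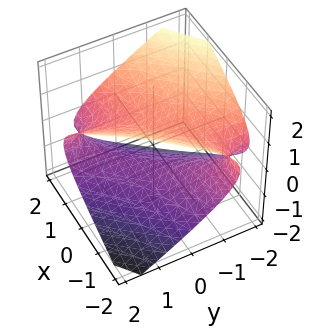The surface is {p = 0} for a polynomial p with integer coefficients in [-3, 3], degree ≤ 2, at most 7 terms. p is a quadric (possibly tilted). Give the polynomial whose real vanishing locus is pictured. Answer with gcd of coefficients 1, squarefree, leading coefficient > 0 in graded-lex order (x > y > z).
Degree: no degree-1 surface has this shape, so deg p = 2.
Reading off the gridlines: no y-intercept at any integer in the box; no x-intercept at any integer in the box.
Fitting integer coefficients to these (and the overall shape) gives p.

x^2 - 3*x*y - x*z + y^2 - 3*z^2 + 2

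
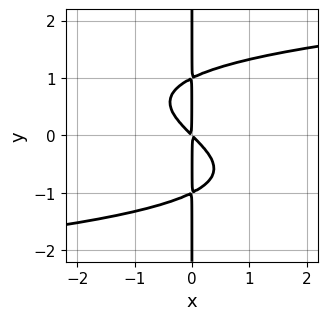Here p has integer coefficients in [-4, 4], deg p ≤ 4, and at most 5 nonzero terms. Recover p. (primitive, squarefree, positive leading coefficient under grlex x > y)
x*y^3 - x^2 - x*y

(a) The degree is 4 — no degree-3 curve has this shape.
(b) Against the integer gridlines: the visible y-axis segment lies entirely on the curve.
(c) Fitting integer coefficients to these (and the overall shape) gives p.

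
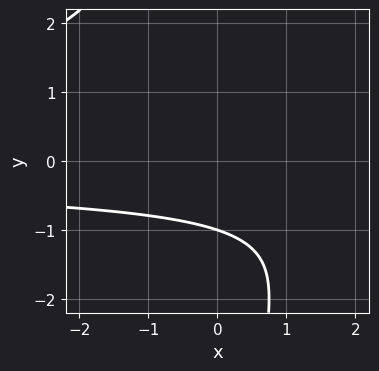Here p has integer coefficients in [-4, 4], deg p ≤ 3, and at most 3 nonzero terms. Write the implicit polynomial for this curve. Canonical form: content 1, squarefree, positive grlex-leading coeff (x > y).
x*y^2 + 3*y + 3

Degree: no degree-2 curve has this shape, so deg p = 3.
From the axis intercepts and sections: it misses every integer gridline on the x-axis; it meets the y-axis at y = -1 (among the integer gridlines).
Solving for integer coefficients yields p as stated.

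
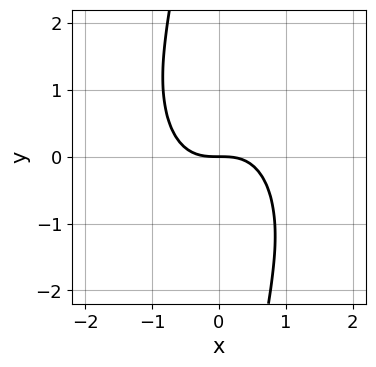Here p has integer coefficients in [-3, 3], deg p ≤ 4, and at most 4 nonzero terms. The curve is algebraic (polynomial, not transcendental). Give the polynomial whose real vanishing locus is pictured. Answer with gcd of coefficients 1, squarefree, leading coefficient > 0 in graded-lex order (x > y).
1. Degree: a generic line meets the curve in up to 3 points, so deg p = 3.
2. From the axis intercepts and sections: one x-axis crossing is at x = 0; it crosses the y-axis at the gridline y = 0.
3. Assembling these constraints gives the stated polynomial.

2*x^3 + x*y^2 + 2*y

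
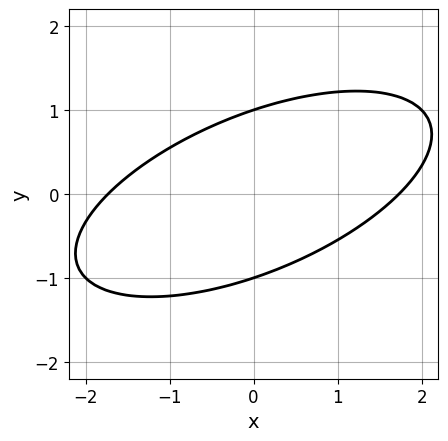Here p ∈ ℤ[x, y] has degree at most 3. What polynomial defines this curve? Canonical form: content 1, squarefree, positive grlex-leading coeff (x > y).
x^2 - 2*x*y + 3*y^2 - 3

deg p = 2.
From the axis intercepts and sections: among the integer gridlines, it crosses the y-axis at y ∈ {-1, 1}.
Fitting integer coefficients to these (and the overall shape) gives p.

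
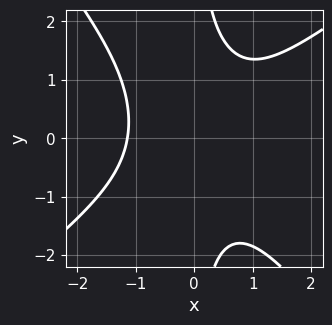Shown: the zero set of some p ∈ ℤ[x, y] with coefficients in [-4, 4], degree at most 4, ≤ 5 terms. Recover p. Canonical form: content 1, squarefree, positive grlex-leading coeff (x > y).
deg p = 3.
Observable constraints: the curve avoids every integer y-axis point in the box.
These observations pin down the coefficients.

2*x^3 - x^2*y - 2*x*y^2 + 3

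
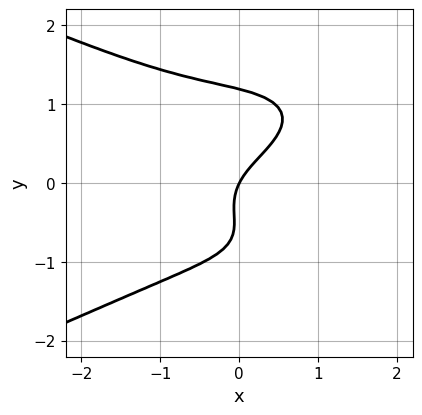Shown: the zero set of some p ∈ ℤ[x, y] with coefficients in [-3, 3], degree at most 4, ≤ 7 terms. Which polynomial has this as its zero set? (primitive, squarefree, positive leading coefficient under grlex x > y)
First, deg p = 4. No degree-3 curve has this shape.
Then, against the integer gridlines: it crosses the y-axis at the gridline y = 0; it meets the x-axis at x = 0 (among the integer gridlines).
Finally, these observations pin down the coefficients.

2*y^4 + x^3 - 2*y^2 + 2*x - y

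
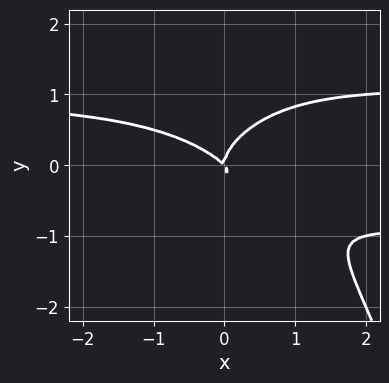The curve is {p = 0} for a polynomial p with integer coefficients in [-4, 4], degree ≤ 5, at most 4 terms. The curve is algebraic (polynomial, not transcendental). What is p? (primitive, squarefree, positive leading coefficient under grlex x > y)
x^2*y^2 + 2*y^3 - x^2 - x*y

First, degree: no degree-3 curve has this shape, so deg p = 4.
Then, observable constraints: it crosses the x-axis at the gridline x = 0; one y-axis crossing is at y = 0.
Finally, fitting integer coefficients to these (and the overall shape) gives p.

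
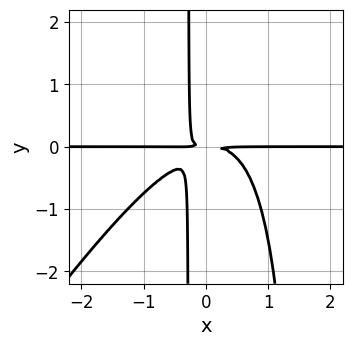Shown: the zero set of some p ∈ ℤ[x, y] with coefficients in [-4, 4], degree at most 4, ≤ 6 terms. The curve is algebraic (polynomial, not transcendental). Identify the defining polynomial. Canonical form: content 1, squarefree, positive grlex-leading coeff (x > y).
First, deg p = 4. No degree-3 curve has this shape.
Then, checking where it meets the axes: every point of the x-axis in the box is on the curve.
Finally, the integer polynomial consistent with all of this is the stated p.

3*x^3*y - 2*x^2*y^2 + 3*x*y^2 + y^2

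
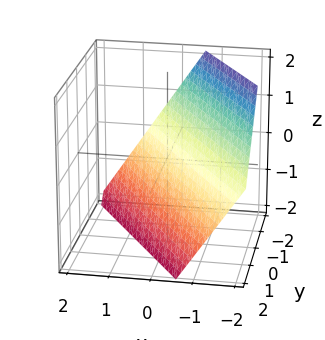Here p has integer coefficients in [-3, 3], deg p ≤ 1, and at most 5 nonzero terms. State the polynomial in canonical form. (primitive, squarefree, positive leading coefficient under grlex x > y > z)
3*x + 2*y + 2*z + 2

deg p = 1.
Reading off the gridlines: it crosses the z-axis at the gridline z = -1; it meets the y-axis at y = -1 (among the integer gridlines).
Together with the visible shape, these determine p as stated.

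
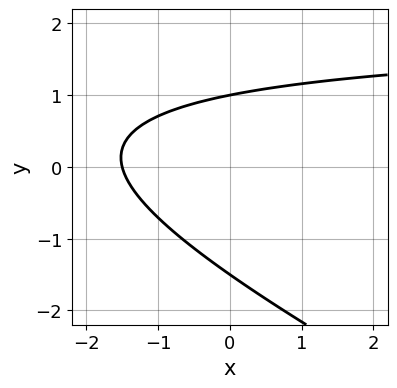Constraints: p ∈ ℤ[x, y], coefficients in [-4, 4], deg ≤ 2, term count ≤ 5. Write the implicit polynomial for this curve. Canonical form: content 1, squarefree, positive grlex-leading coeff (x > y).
1. The degree is 2 — no degree-1 curve has this shape.
2. Observable constraints: one y-axis crossing is at y = 1.
3. Putting this together gives p.

x*y + 2*y^2 - 2*x + y - 3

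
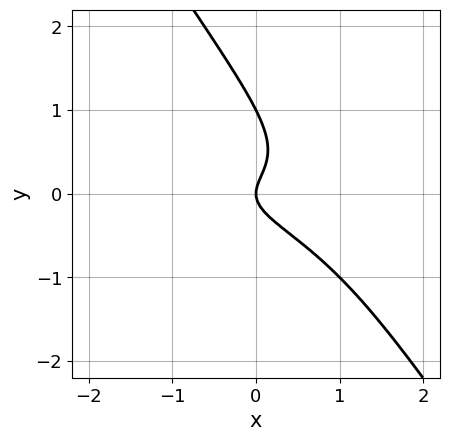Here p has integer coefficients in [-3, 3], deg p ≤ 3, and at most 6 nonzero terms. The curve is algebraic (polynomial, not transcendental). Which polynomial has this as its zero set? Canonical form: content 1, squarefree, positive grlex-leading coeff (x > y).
First, degree: no degree-2 curve has this shape, so deg p = 3.
Next, against the integer gridlines: among the integer gridlines, it crosses the y-axis at y ∈ {0, 1}; it crosses the x-axis at the gridline x = 0.
Finally, assembling these constraints gives the stated polynomial.

3*x*y^2 + 2*y^3 - 2*y^2 + x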